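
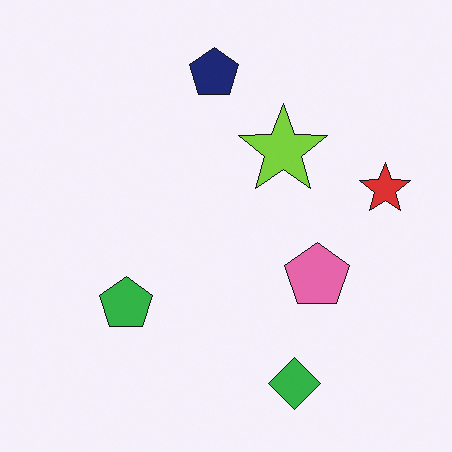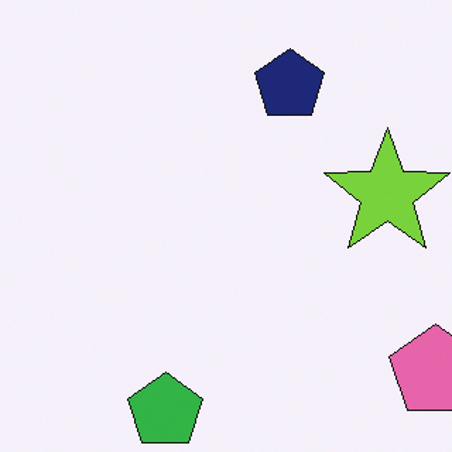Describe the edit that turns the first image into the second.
The second image is the first cropped to a modestly smaller region and rescaled.

The visible shapes are larger and the field of view is narrower; shapes near the original edges may be partly or wholly outside the frame — a crop-and-rescale.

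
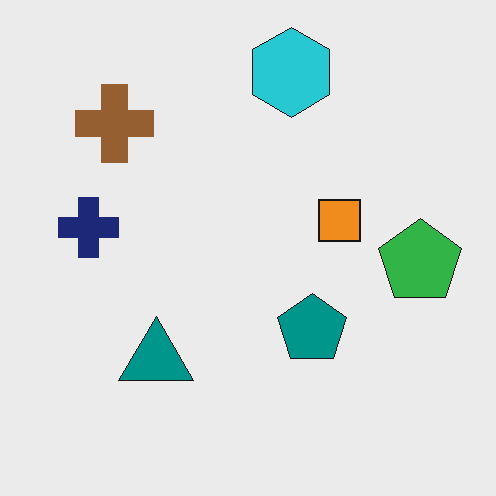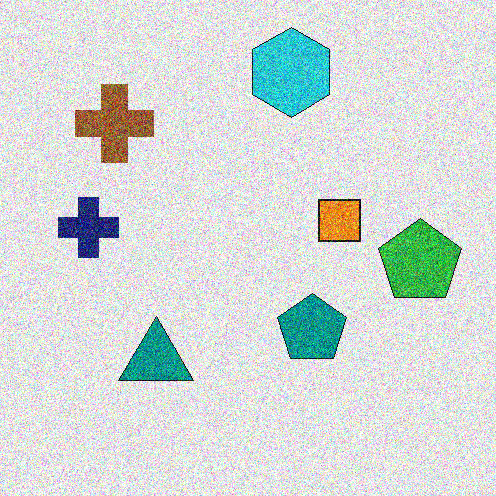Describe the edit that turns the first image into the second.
Degraded with a thick layer of grain.

Random speckle covers the whole image, including the flat background.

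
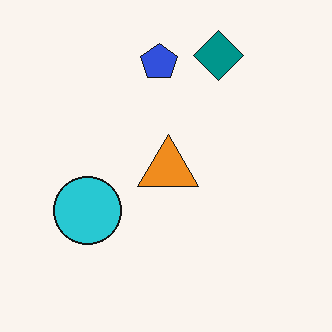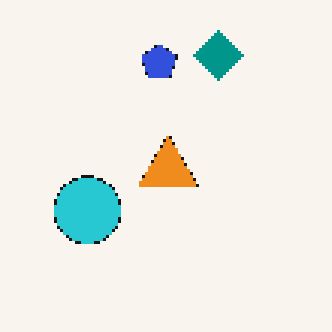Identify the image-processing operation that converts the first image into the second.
The second image is the first mildly pixelated.

Shapes are reduced to large square blocks; fine edges and outlines are lost — a downscale-then-upscale (mosaic) effect.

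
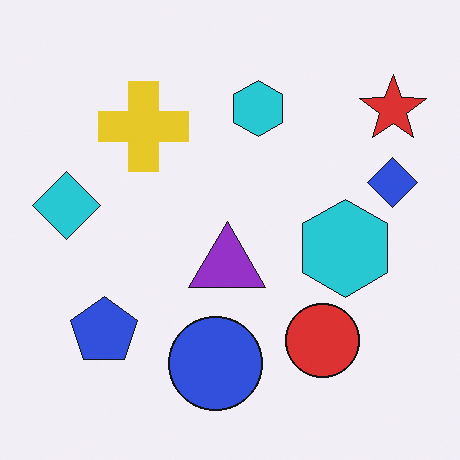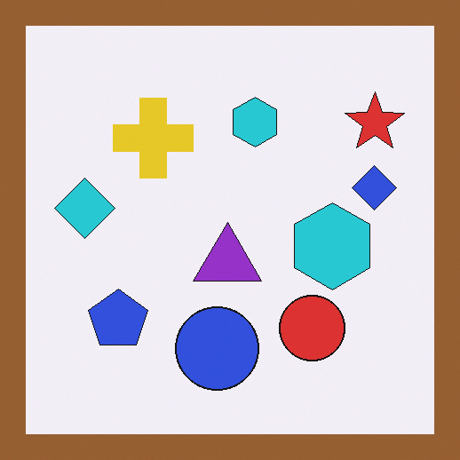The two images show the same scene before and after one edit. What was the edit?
The second image is the first framed with a brown border.

A solid brown frame runs around the edge of the second image, with the content slightly shrunk inside it.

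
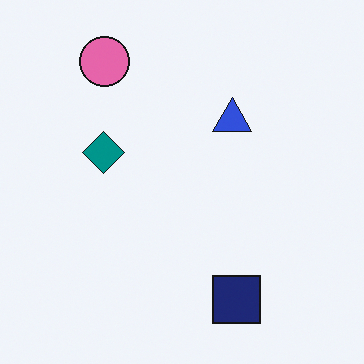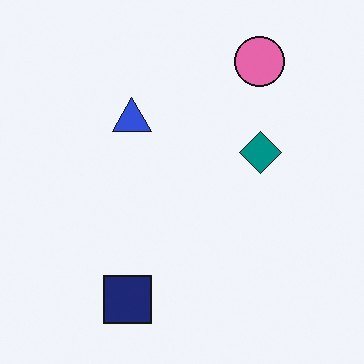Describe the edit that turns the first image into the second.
It was flipped horizontally (left ↔ right).

The teal diamond is in the left of the first image and the right of the second — shapes on opposite sides of the vertical midline have swapped in a mirror flip.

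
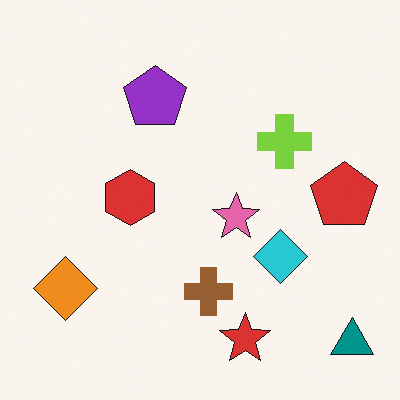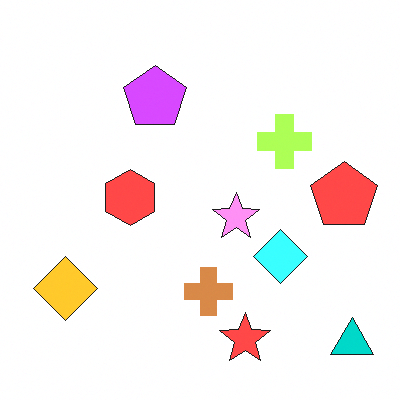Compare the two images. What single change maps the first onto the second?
This is the original image brightened a lot.

Every pixel — background and shapes alike — is uniformly brightened.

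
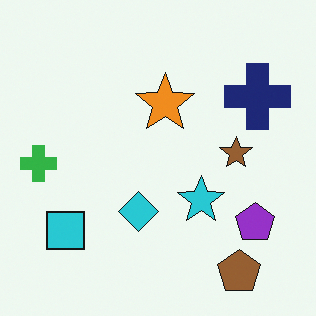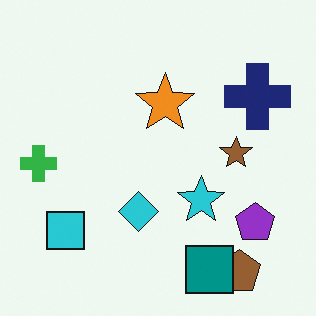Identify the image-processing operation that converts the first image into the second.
The second image is the first overlaid with an additional teal square.

A teal square appears in the second image that is absent from the first.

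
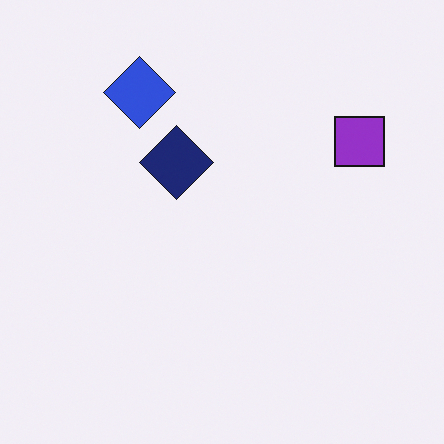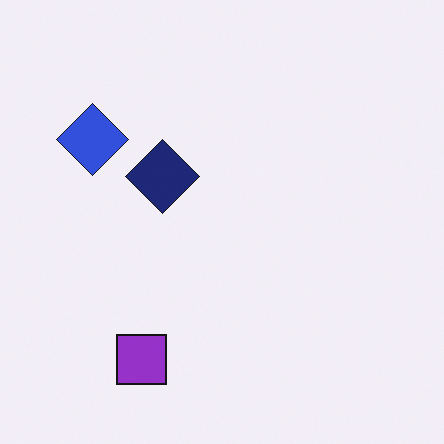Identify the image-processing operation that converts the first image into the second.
The image was transposed (reflected across the top-left ↔ bottom-right diagonal).

Shapes have swapped their row and column positions — what was in the top-right is now in the bottom-left — a diagonal reflection.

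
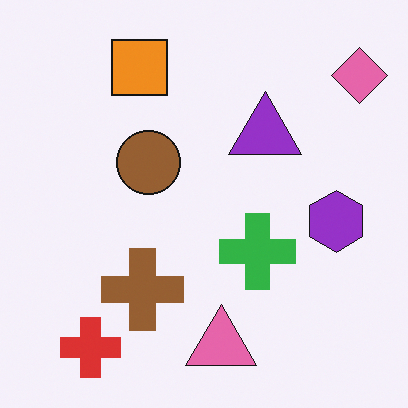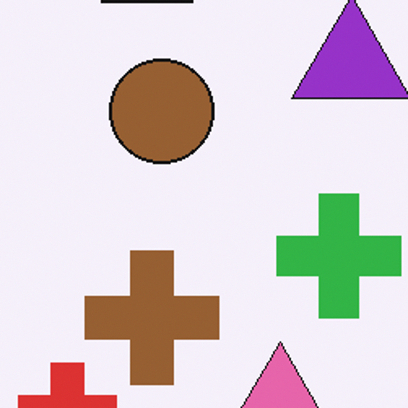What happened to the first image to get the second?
Cropped to a noticeably smaller region and rescaled.

The visible shapes are larger and the field of view is narrower; shapes near the original edges may be partly or wholly outside the frame — a crop-and-rescale.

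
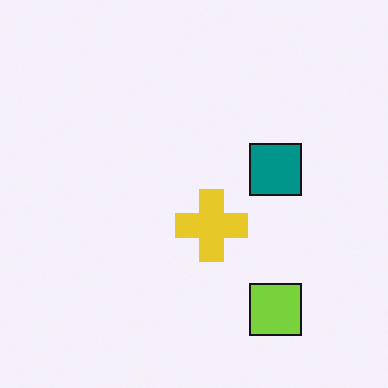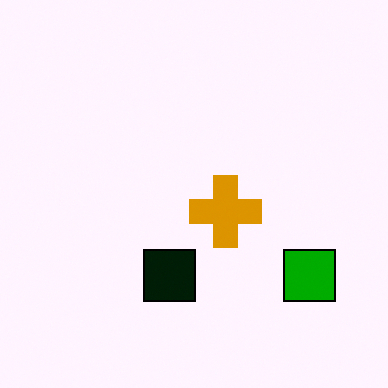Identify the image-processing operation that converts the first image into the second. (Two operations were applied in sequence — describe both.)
Given much higher contrast, then transposed (reflected across the top-left ↔ bottom-right diagonal).

Tones are pushed away from mid-grey across the whole image — a global contrast change. Shapes have swapped their row and column positions — what was in the top-right is now in the bottom-left — a diagonal reflection.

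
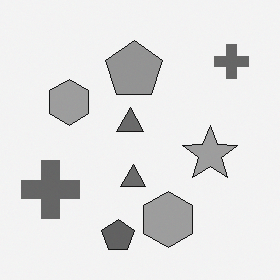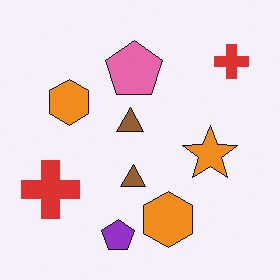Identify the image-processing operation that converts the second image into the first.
The transformation is: converted to grayscale.

All color is removed — every shape is now a shade of grey.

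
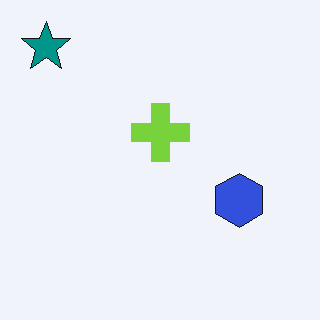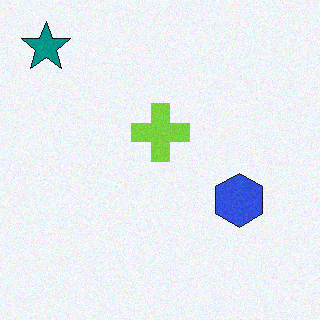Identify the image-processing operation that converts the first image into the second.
The second image is the first degraded with a light layer of grain.

Random speckle covers the whole image, including the flat background.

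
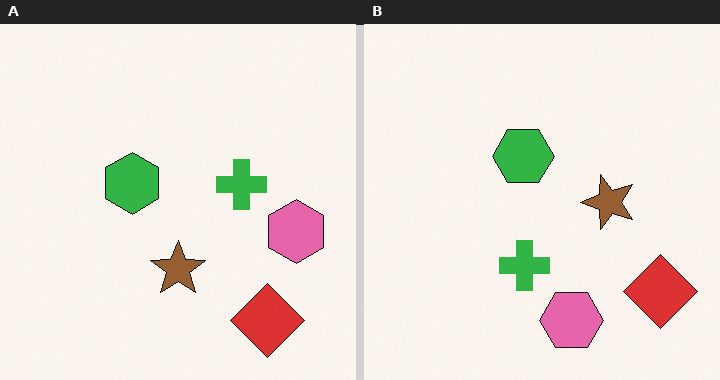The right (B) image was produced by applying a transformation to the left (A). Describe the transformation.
The transformation is: transposed (reflected across the top-left ↔ bottom-right diagonal).

Shapes have swapped their row and column positions — what was in the top-right is now in the bottom-left — a diagonal reflection.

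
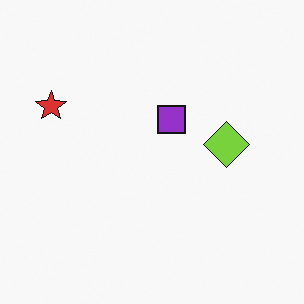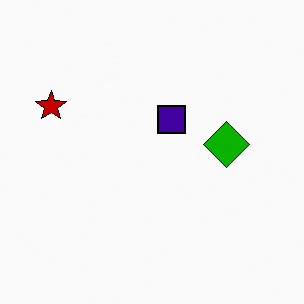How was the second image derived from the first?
The transformation is: boosted in contrast.

Tones are pushed away from mid-grey across the whole image — a global contrast change.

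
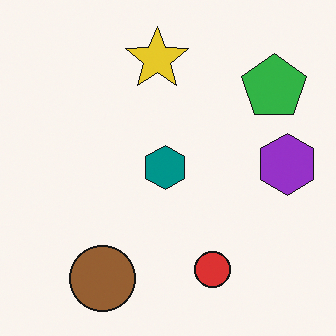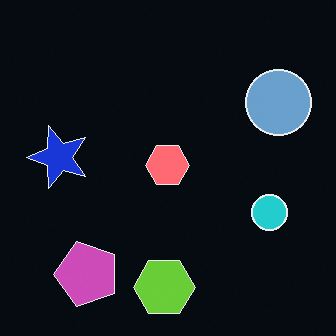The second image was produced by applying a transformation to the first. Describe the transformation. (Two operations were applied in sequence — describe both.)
This is the original image transposed (reflected across the top-left ↔ bottom-right diagonal), then color-inverted (negative).

Shapes have swapped their row and column positions — what was in the top-right is now in the bottom-left — a diagonal reflection. The light background has become dark and every shape's color is its complement — a photographic negative.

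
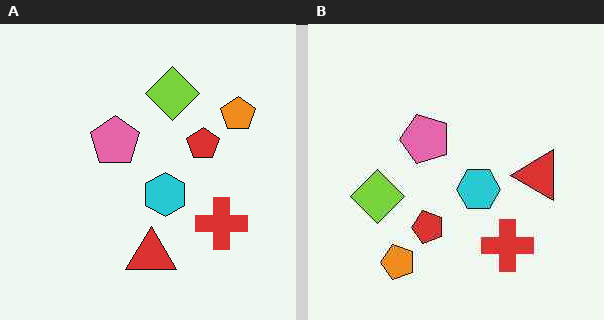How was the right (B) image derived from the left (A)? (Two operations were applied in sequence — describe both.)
The image was transposed (reflected across the top-left ↔ bottom-right diagonal), then given moderate JPEG compression.

Shapes have swapped their row and column positions — what was in the top-right is now in the bottom-left — a diagonal reflection. Blocky 8×8 compression artifacts appear around shape edges and the flat background shows ringing — characteristic JPEG degradation.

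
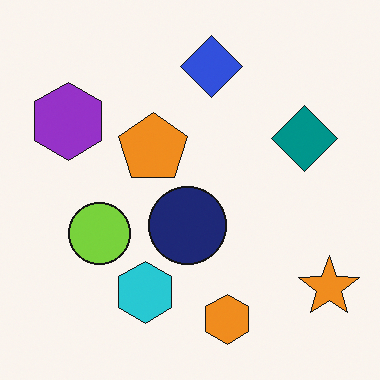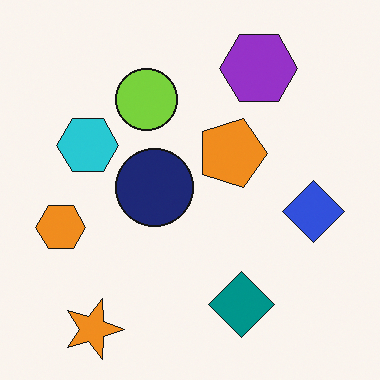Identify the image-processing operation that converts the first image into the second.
This is the original image rotated 90° clockwise.

The orange star sits in the bottom-right of the first image and the bottom-left of the second — consistent with a whole-image 90° clockwise rotation.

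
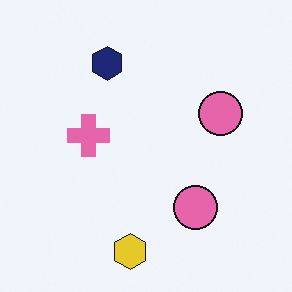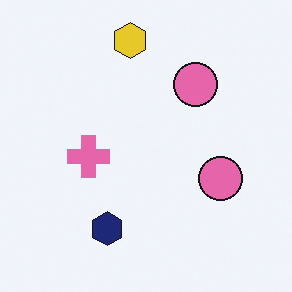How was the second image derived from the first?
The transformation is: flipped vertically (top ↔ bottom).

The yellow hexagon is in the bottom of the first image and the top of the second — shapes on opposite sides of the horizontal midline have swapped in a mirror flip.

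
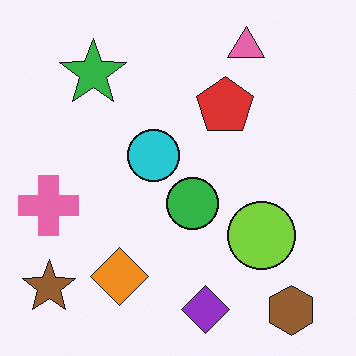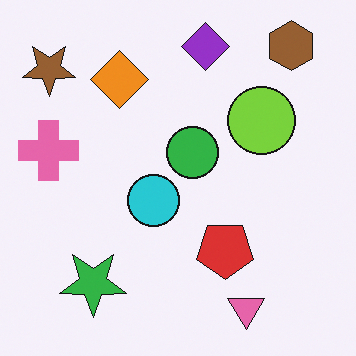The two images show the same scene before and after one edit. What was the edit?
The transformation is: flipped vertically (top ↔ bottom).

The brown hexagon is in the bottom-right of the first image and the top-right of the second — shapes on opposite sides of the horizontal midline have swapped in a mirror flip.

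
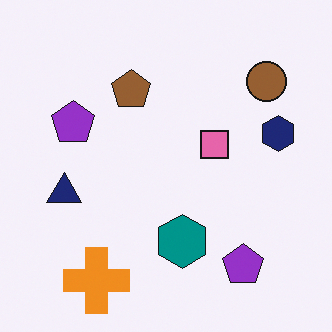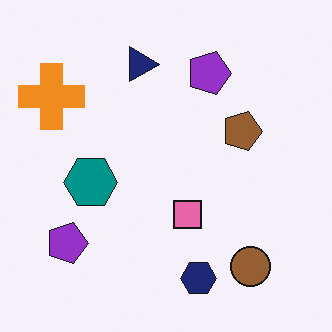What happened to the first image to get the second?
It was rotated 90° clockwise.

The orange cross sits in the bottom-left of the first image and the top-left of the second — consistent with a whole-image 90° clockwise rotation.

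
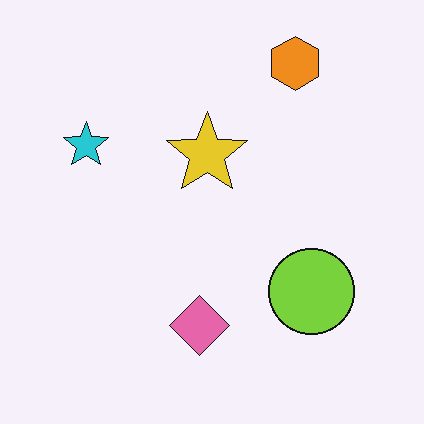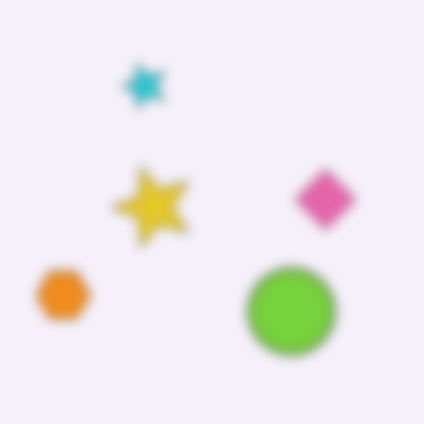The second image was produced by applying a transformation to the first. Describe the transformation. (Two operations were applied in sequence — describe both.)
This is the original image transposed (reflected across the top-left ↔ bottom-right diagonal), then heavily blurred.

Shapes have swapped their row and column positions — what was in the top-right is now in the bottom-left — a diagonal reflection. Shape edges and outlines are uniformly softened across the whole image.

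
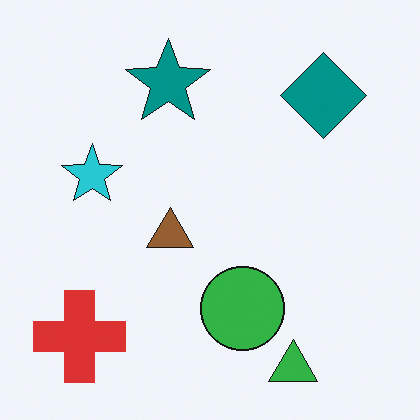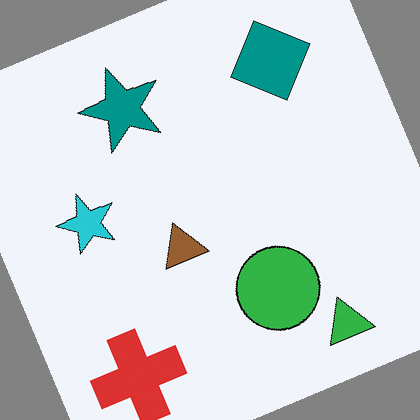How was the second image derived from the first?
The second image is the first rotated counter-clockwise by a clearly visible amount.

Every shape is tilted by the same angle and the image corners show triangular fill wedges — a whole-image rotation by a non-right angle.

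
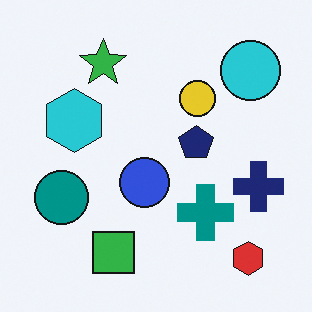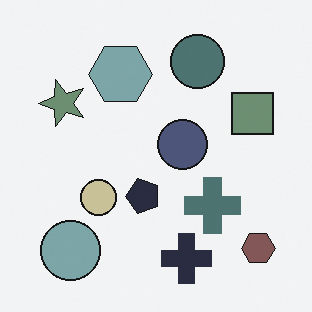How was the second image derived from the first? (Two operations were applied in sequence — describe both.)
It was heavily desaturated, then transposed (reflected across the top-left ↔ bottom-right diagonal).

All colors are more muted and greyish — a global saturation change. Shapes have swapped their row and column positions — what was in the top-right is now in the bottom-left — a diagonal reflection.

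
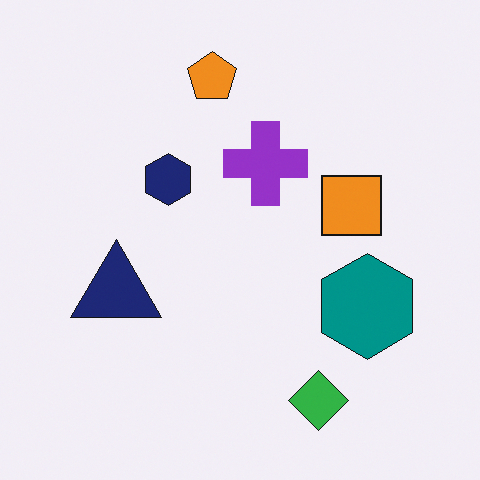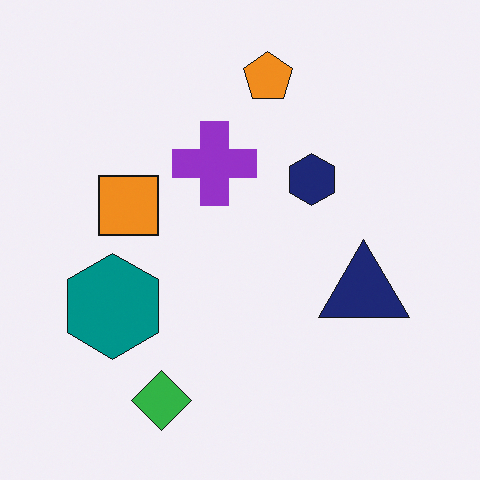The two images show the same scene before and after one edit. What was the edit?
The image was flipped horizontally (left ↔ right).

The teal hexagon is in the right of the first image and the left of the second — shapes on opposite sides of the vertical midline have swapped in a mirror flip.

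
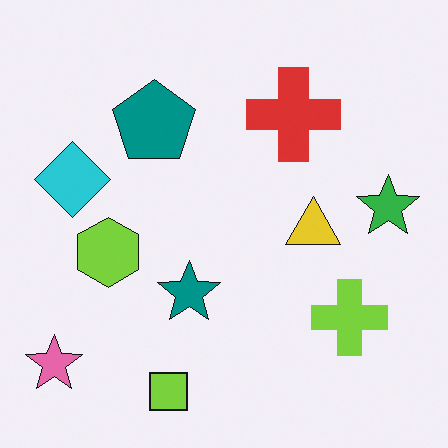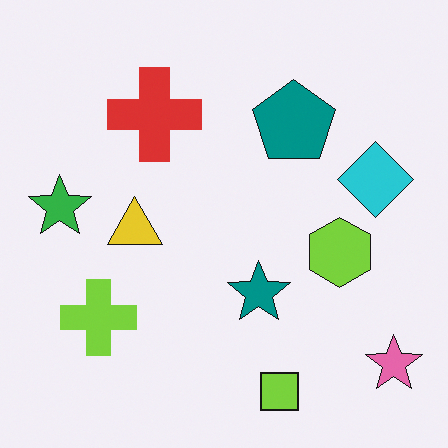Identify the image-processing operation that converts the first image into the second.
The image was flipped horizontally (left ↔ right).

The pink star is in the bottom-left of the first image and the bottom-right of the second — shapes on opposite sides of the vertical midline have swapped in a mirror flip.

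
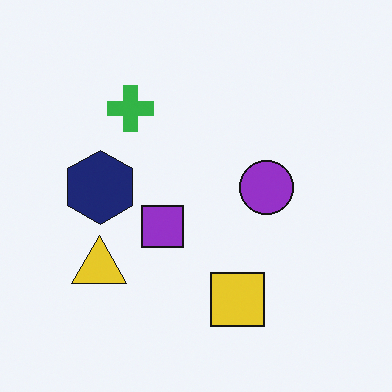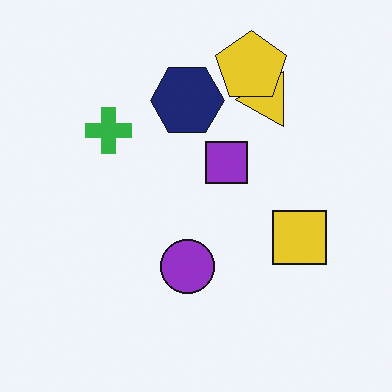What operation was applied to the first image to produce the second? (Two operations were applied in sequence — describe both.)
The second image is the first transposed (reflected across the top-left ↔ bottom-right diagonal), then overlaid with an additional yellow pentagon.

Shapes have swapped their row and column positions — what was in the top-right is now in the bottom-left — a diagonal reflection. A yellow pentagon appears in the second image that is absent from the first.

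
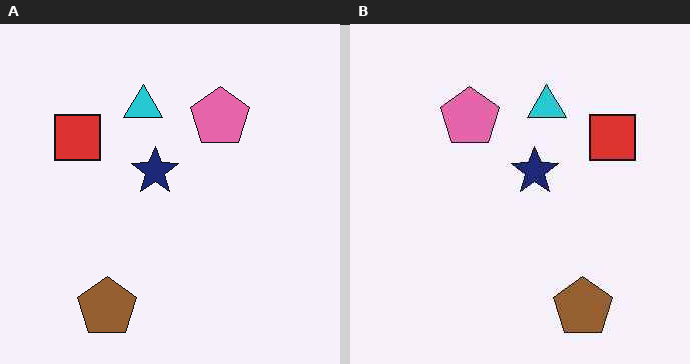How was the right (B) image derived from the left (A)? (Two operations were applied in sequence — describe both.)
This is the original image given moderate JPEG compression, then flipped horizontally (left ↔ right).

Blocky 8×8 compression artifacts appear around shape edges and the flat background shows ringing — characteristic JPEG degradation. The red square is in the top-left of the left (A) image and the top-right of the right (B) — shapes on opposite sides of the vertical midline have swapped in a mirror flip.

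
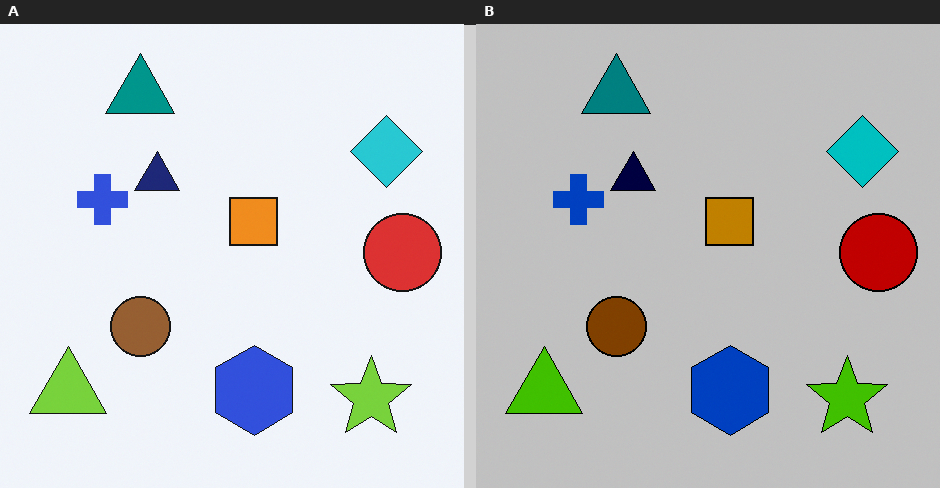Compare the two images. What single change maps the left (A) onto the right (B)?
The right (B) image is the left (A) heavily posterized to just a handful of flat colors.

Each flat color has snapped to a coarser quantized level — most visibly, the near-white background has dropped to a flat grey.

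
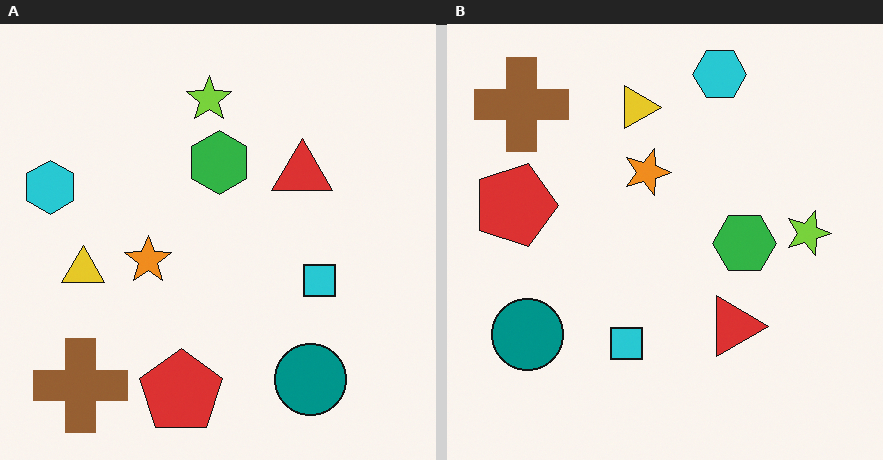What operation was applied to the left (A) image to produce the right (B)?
The image was rotated 90° clockwise.

The brown cross sits in the bottom-left of the left (A) image and the top-left of the right (B) — consistent with a whole-image 90° clockwise rotation.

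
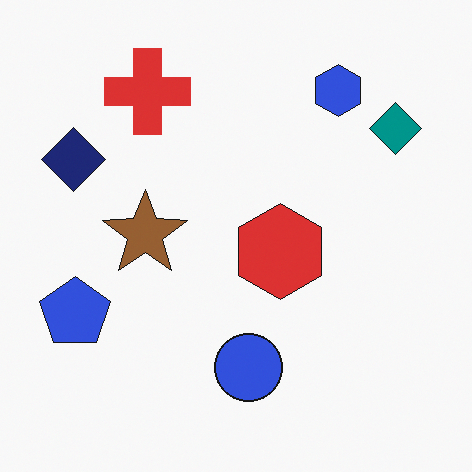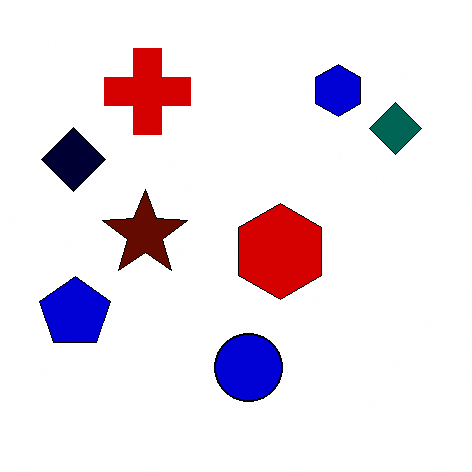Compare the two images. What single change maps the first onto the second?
This is the original image given much higher contrast.

Tones are pushed away from mid-grey across the whole image — a global contrast change.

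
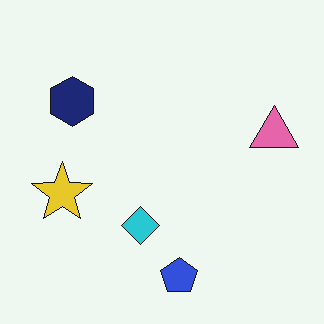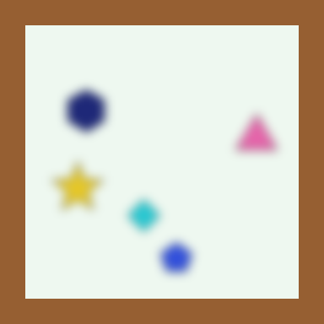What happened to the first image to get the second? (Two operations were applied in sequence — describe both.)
Strongly gaussian-blurred, then framed with a brown border.

Shape edges and outlines are uniformly softened across the whole image. A solid brown frame runs around the edge of the second image, with the content slightly shrunk inside it.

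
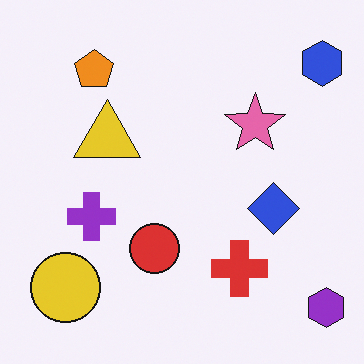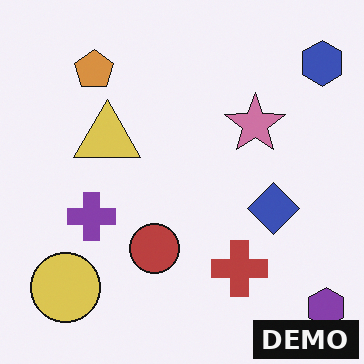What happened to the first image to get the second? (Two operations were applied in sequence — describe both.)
The transformation is: slightly desaturated, then watermarked with the text "DEMO" in the lower-right corner.

All colors are more muted and greyish — a global saturation change. A dark label reading "DEMO" appears in the lower-right corner.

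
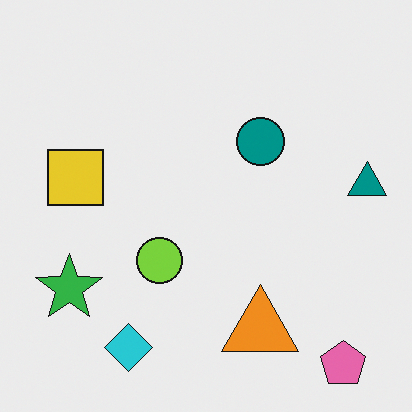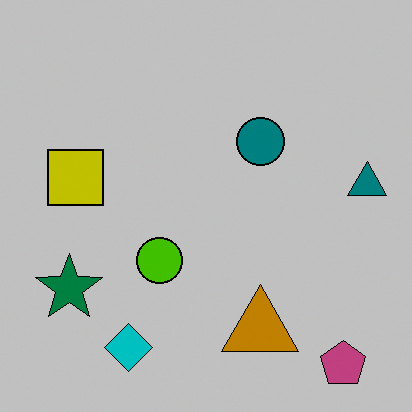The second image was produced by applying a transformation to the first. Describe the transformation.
It was heavily posterized to just a handful of flat colors.

Each flat color has snapped to a coarser quantized level — most visibly, the near-white background has dropped to a flat grey.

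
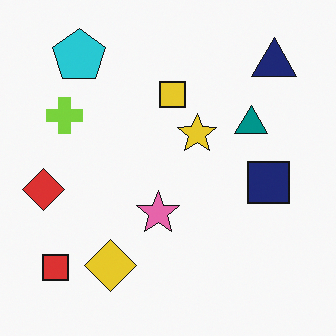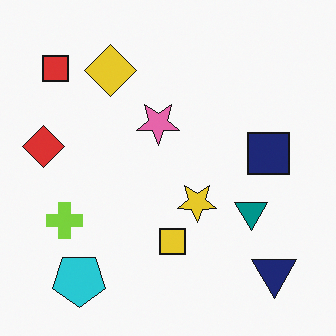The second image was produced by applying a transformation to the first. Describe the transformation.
This is the original image flipped vertically (top ↔ bottom).

The cyan pentagon is in the top-left of the first image and the bottom-left of the second — shapes on opposite sides of the horizontal midline have swapped in a mirror flip.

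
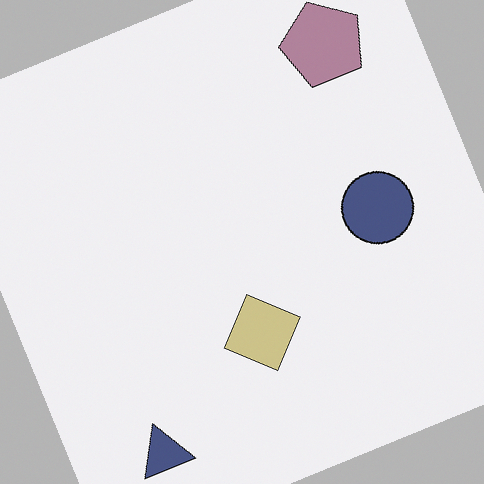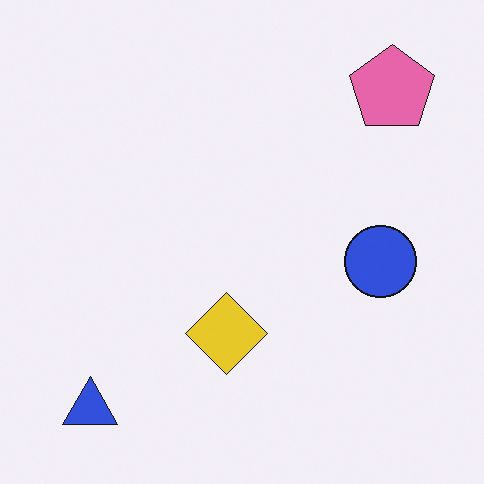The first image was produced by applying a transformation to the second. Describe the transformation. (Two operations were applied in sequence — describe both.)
The first image is the second rotated counter-clockwise by a clearly visible amount, then made much more muted (saturation change).

Every shape is tilted by the same angle and the image corners show triangular fill wedges — a whole-image rotation by a non-right angle. All colors are more muted and greyish — a global saturation change.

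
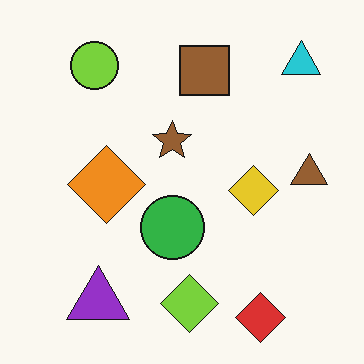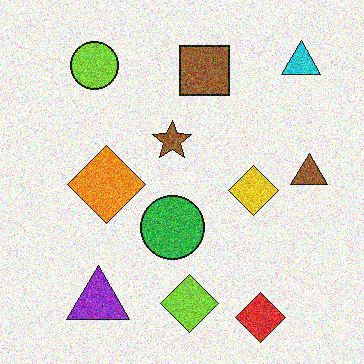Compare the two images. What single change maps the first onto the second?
The image was degraded with strong gaussian noise.

Random speckle covers the whole image, including the flat background.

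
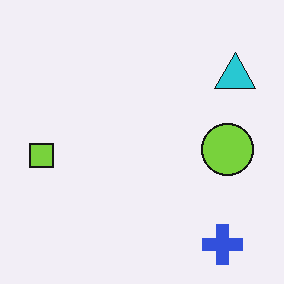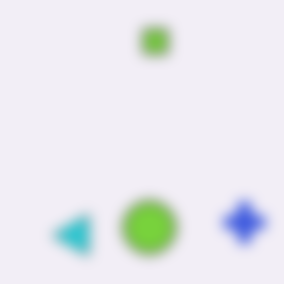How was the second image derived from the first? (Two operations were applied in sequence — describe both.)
It was strongly gaussian-blurred, then transposed (reflected across the top-left ↔ bottom-right diagonal).

Shape edges and outlines are uniformly softened across the whole image. Shapes have swapped their row and column positions — what was in the top-right is now in the bottom-left — a diagonal reflection.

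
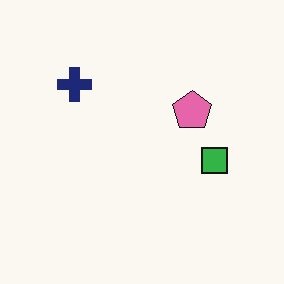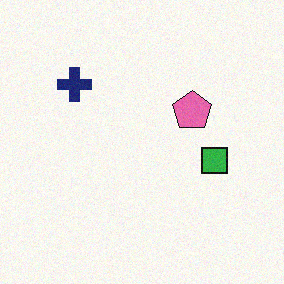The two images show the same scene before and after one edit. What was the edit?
Degraded with subtle gaussian noise.

Random speckle covers the whole image, including the flat background.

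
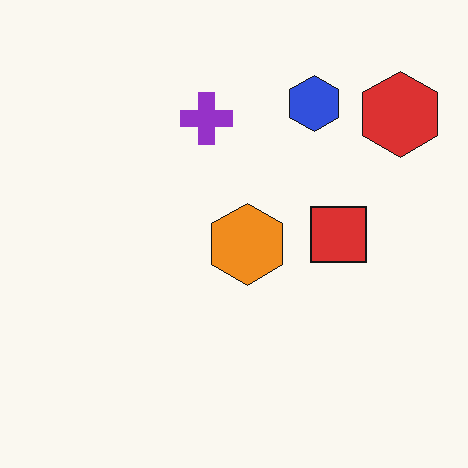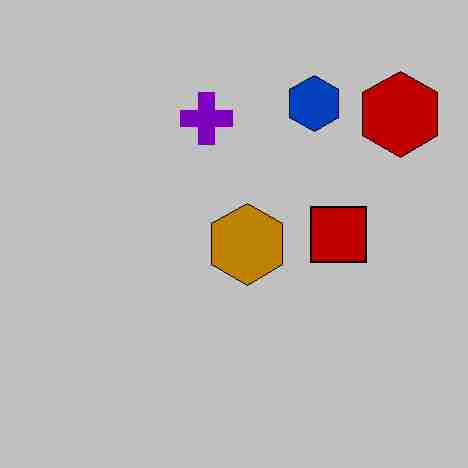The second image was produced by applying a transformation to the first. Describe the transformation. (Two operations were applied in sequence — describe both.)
It was aggressively posterized, then degraded with heavy JPEG compression.

Each flat color has snapped to a coarser quantized level — most visibly, the near-white background has dropped to a flat grey. Blocky 8×8 compression artifacts appear around shape edges and the flat background shows ringing — characteristic JPEG degradation.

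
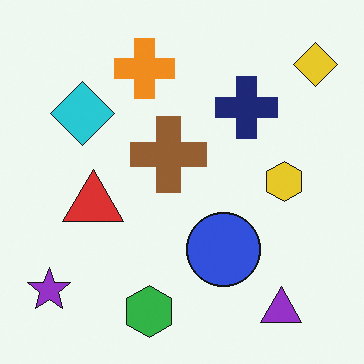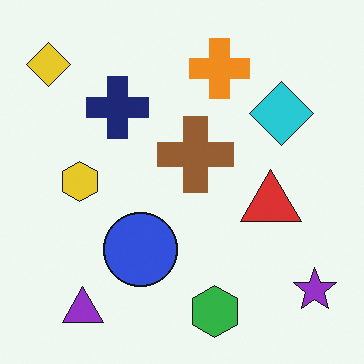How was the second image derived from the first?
This is the original image flipped horizontally (left ↔ right).

The purple star is in the bottom-left of the first image and the bottom-right of the second — shapes on opposite sides of the vertical midline have swapped in a mirror flip.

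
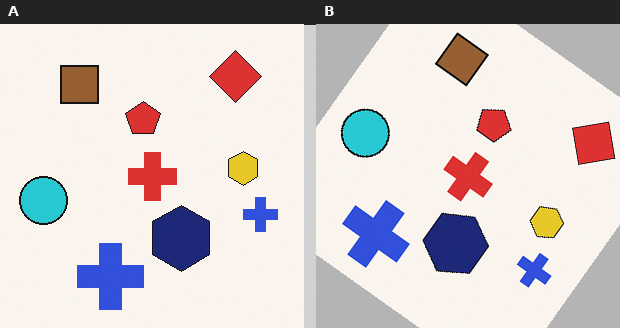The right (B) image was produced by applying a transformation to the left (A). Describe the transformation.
Rotated clockwise by a large amount — several tens of degrees.

Every shape is tilted by the same angle and the image corners show triangular fill wedges — a whole-image rotation by a non-right angle.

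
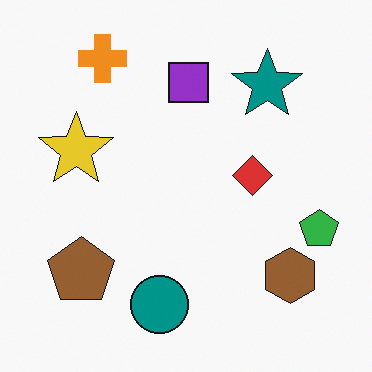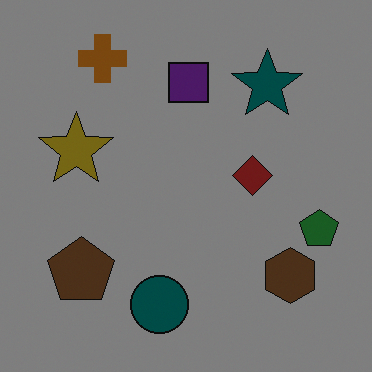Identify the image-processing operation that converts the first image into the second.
It was darkened a lot.

Every pixel — background and shapes alike — is uniformly darkened.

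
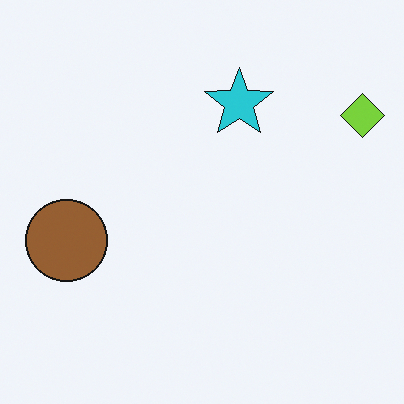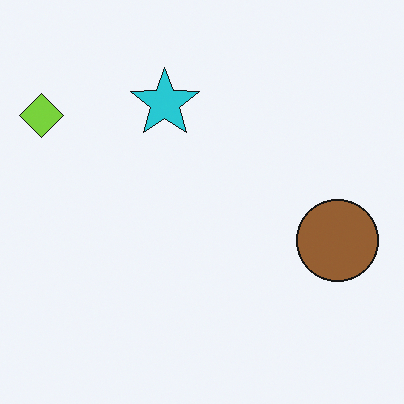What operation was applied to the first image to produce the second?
This is the original image flipped horizontally (left ↔ right).

The lime diamond is in the top-right of the first image and the top-left of the second — shapes on opposite sides of the vertical midline have swapped in a mirror flip.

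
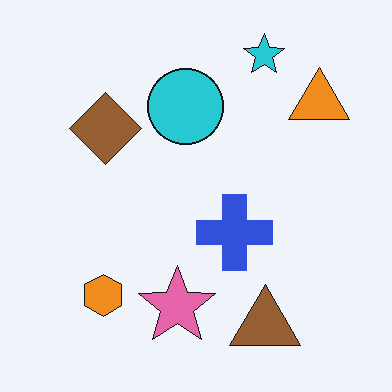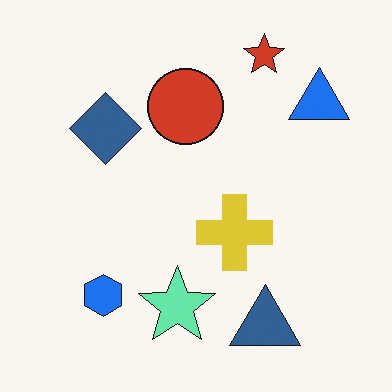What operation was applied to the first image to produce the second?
The transformation is: hue-shifted through roughly half the color wheel.

Every shape's color has rotated by the same amount around the hue wheel — a uniform hue shift.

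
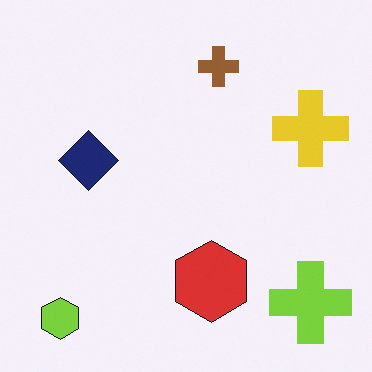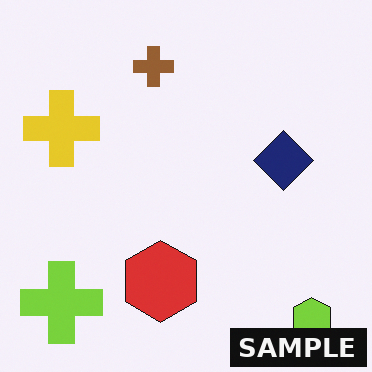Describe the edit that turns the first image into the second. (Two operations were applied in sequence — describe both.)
This is the original image flipped horizontally (left ↔ right), then watermarked with the text "SAMPLE" in the lower-right corner.

The lime hexagon is in the bottom-left of the first image and the bottom-right of the second — shapes on opposite sides of the vertical midline have swapped in a mirror flip. A dark label reading "SAMPLE" appears in the lower-right corner.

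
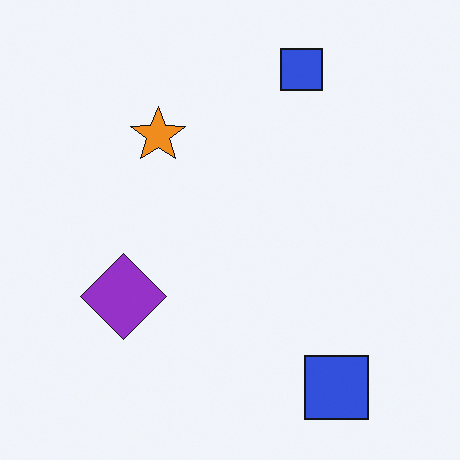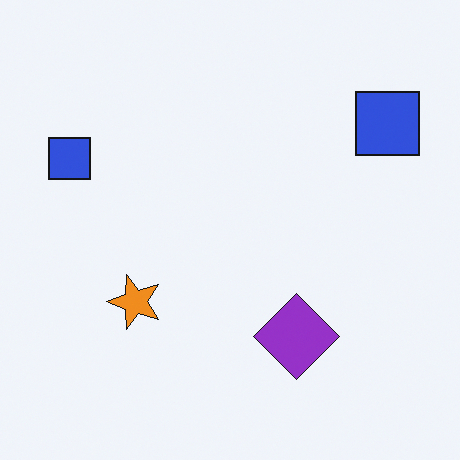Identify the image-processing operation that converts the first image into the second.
The image was rotated 90° counter-clockwise.

The purple diamond sits in the left of the first image and the bottom of the second — consistent with a whole-image 90° counter-clockwise rotation.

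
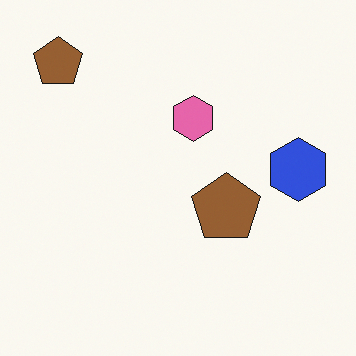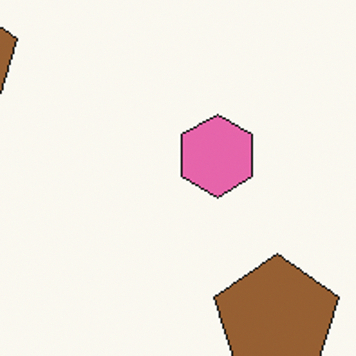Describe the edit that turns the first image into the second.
The image was cropped to a noticeably smaller region and rescaled.

The visible shapes are larger and the field of view is narrower; shapes near the original edges may be partly or wholly outside the frame — a crop-and-rescale.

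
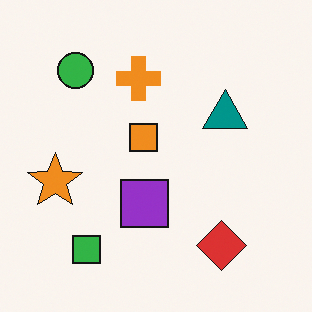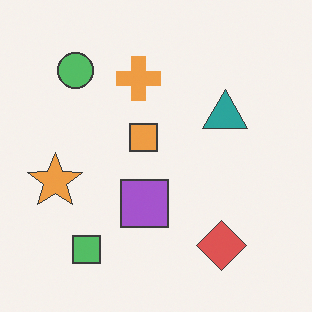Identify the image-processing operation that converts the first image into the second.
It was given slightly reduced contrast.

Tones are pushed toward mid-grey across the whole image — a global contrast change.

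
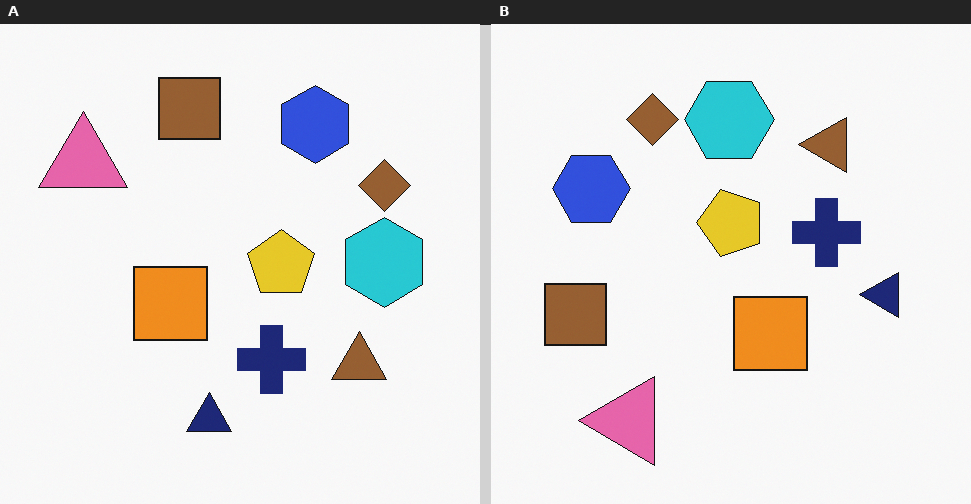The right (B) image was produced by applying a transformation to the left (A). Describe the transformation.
This is the original image rotated 90° counter-clockwise.

The pink triangle sits in the top-left of the left (A) image and the bottom-left of the right (B) — consistent with a whole-image 90° counter-clockwise rotation.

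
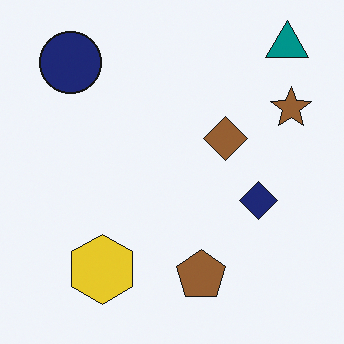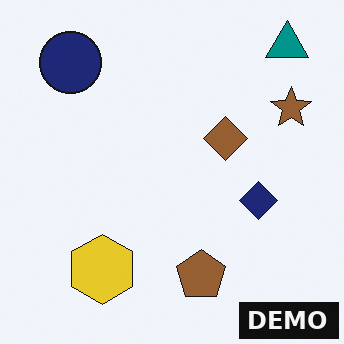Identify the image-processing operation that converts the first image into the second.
The second image is the first watermarked with the text "DEMO" in the lower-right corner.

A dark label reading "DEMO" appears in the lower-right corner.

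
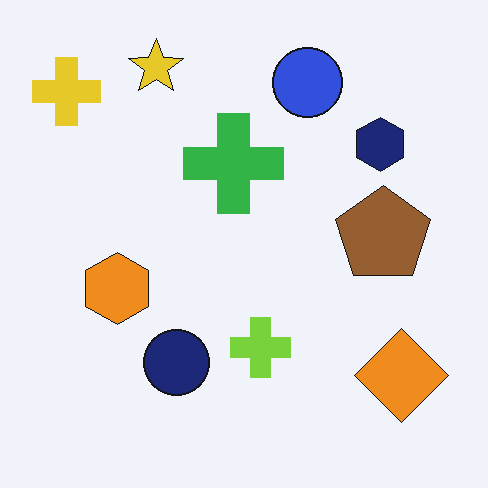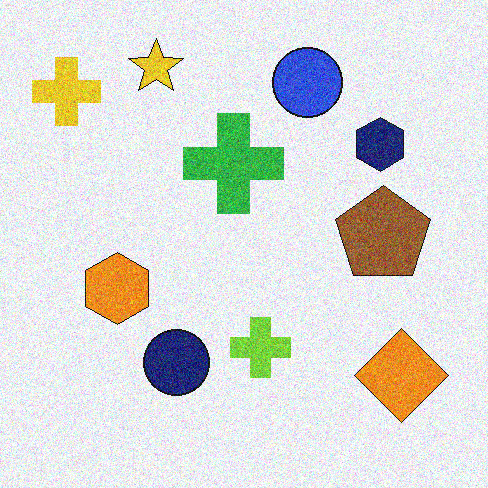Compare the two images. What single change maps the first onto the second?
It was degraded with moderate additive noise.

Random speckle covers the whole image, including the flat background.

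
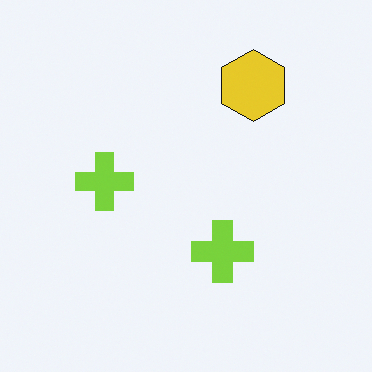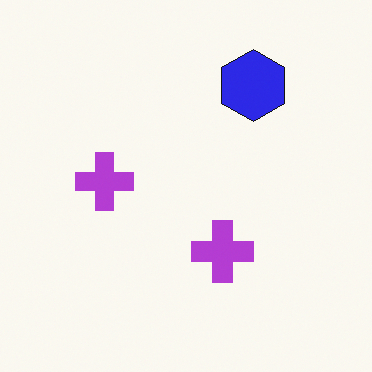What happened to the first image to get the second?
The second image is the first hue-shifted through roughly half the color wheel.

Every shape's color has rotated by the same amount around the hue wheel — a uniform hue shift.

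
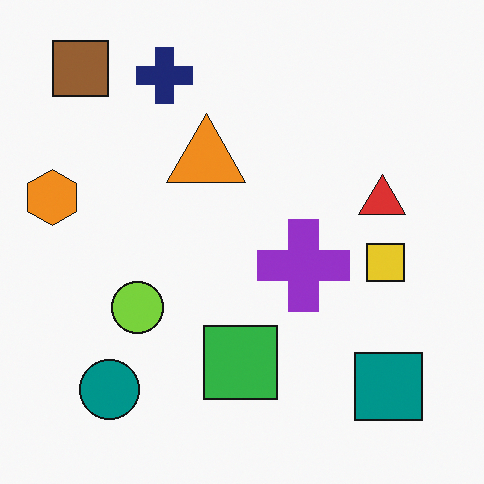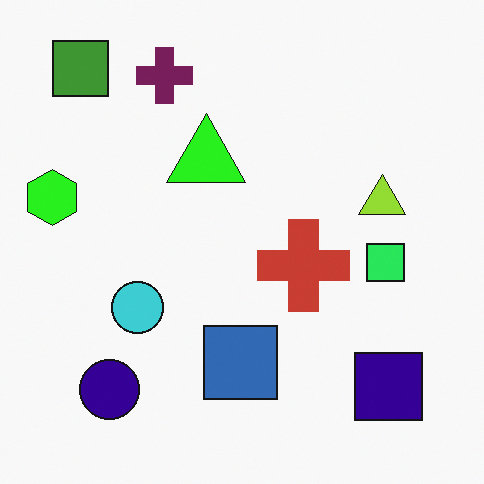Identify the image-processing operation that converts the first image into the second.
The second image is the first hue-shifted through roughly a third of the color wheel.

Every shape's color has rotated by the same amount around the hue wheel — a uniform hue shift.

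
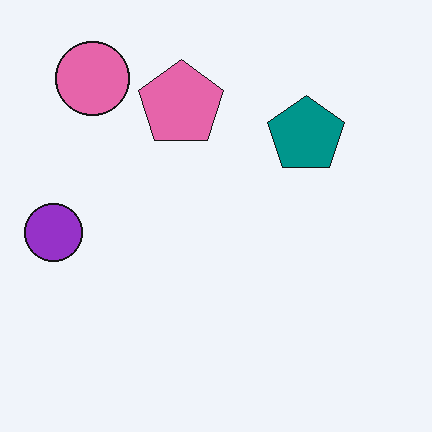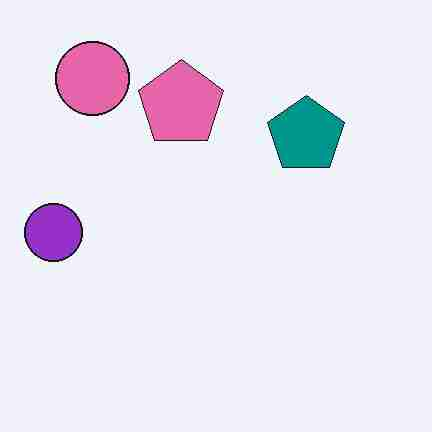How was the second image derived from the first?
The image was heavily JPEG-compressed with obvious blocking artifacts.

Blocky 8×8 compression artifacts appear around shape edges and the flat background shows ringing — characteristic JPEG degradation.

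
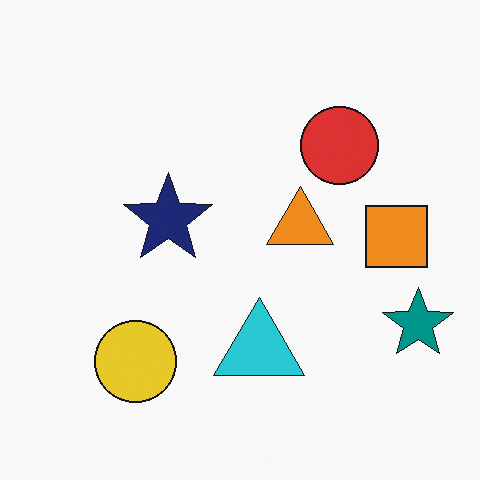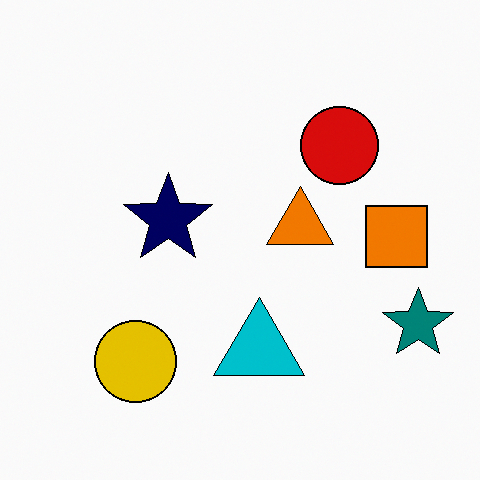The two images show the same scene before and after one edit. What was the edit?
The image was given slightly increased contrast.

Tones are pushed away from mid-grey across the whole image — a global contrast change.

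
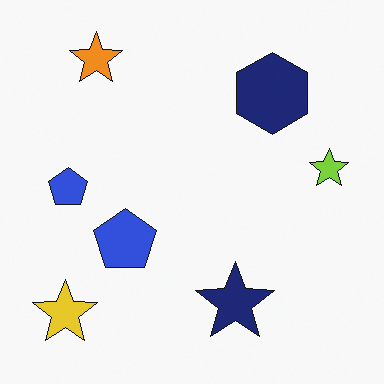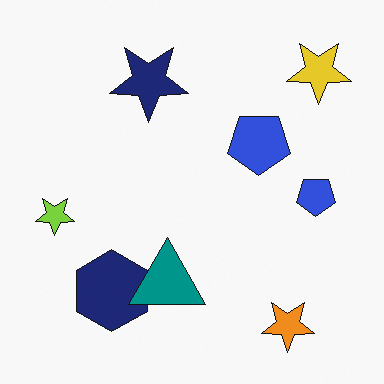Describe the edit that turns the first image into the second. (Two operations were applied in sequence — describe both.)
Rotated 180°, then overlaid with an additional teal triangle.

The yellow star sits in the bottom-left of the first image and the top-right of the second — consistent with a whole-image 180° rotation. A teal triangle appears in the second image that is absent from the first.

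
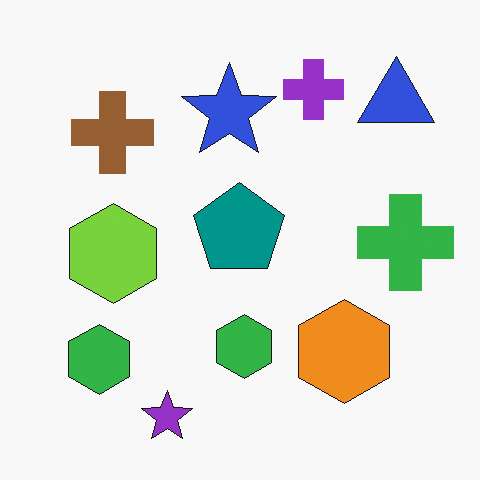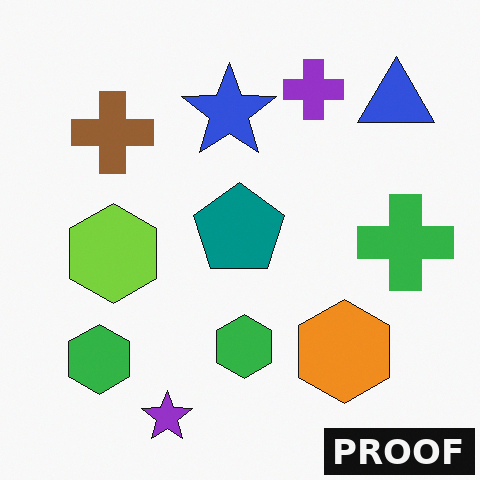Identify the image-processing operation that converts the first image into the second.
Watermarked with the text "PROOF" in the lower-right corner.

A dark label reading "PROOF" appears in the lower-right corner.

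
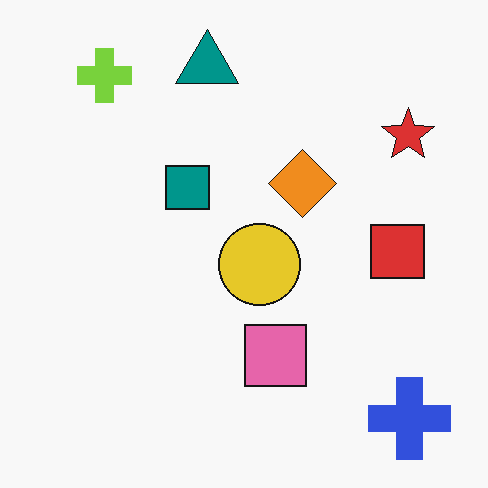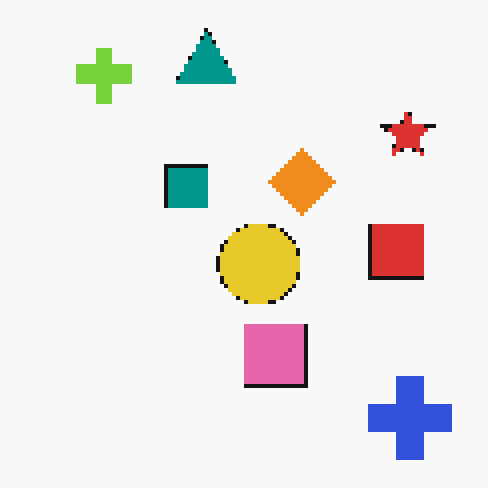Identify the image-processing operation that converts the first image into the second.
It was lightly pixelated (a mild mosaic effect).

Shapes are reduced to large square blocks; fine edges and outlines are lost — a downscale-then-upscale (mosaic) effect.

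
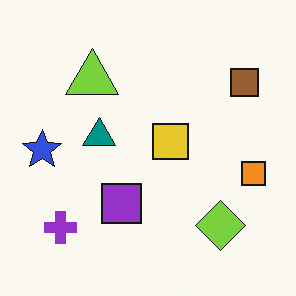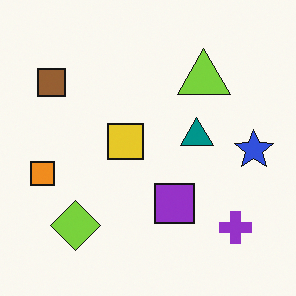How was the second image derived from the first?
Flipped horizontally (left ↔ right).

The blue star is in the left of the first image and the right of the second — shapes on opposite sides of the vertical midline have swapped in a mirror flip.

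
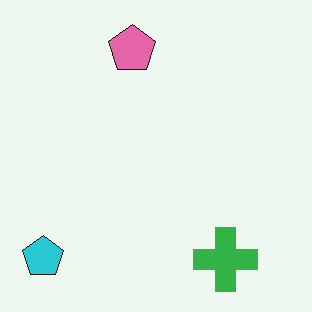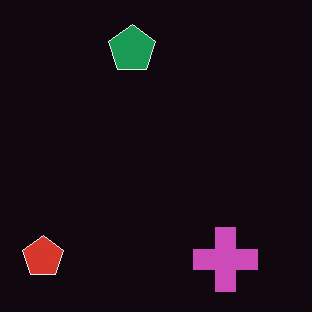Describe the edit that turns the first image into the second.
The image was color-inverted (negative).

The light background has become dark and every shape's color is its complement — a photographic negative.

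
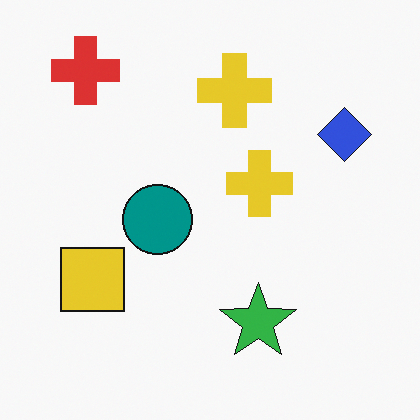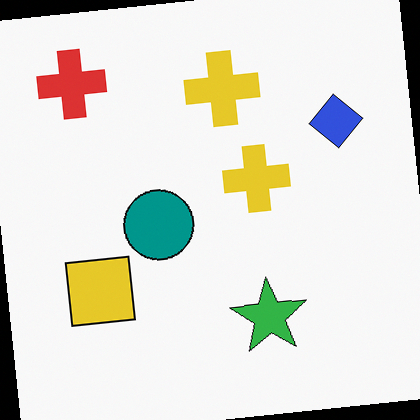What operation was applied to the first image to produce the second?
It was rotated counter-clockwise by a few degrees.

Every shape is tilted by the same angle and the image corners show triangular fill wedges — a whole-image rotation by a non-right angle.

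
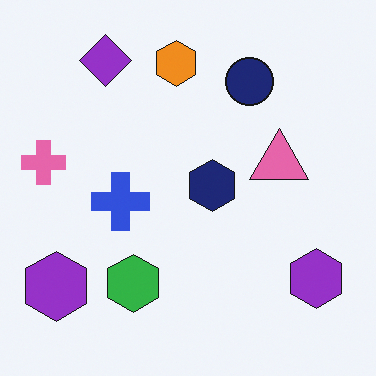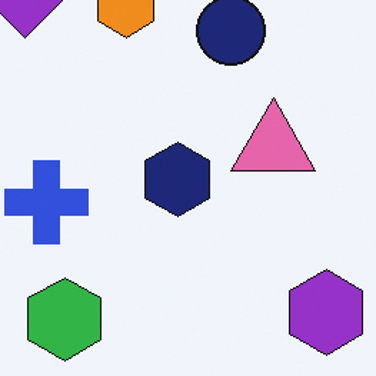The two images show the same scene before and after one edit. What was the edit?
Cropped to a modestly smaller region and rescaled.

The visible shapes are larger and the field of view is narrower; shapes near the original edges may be partly or wholly outside the frame — a crop-and-rescale.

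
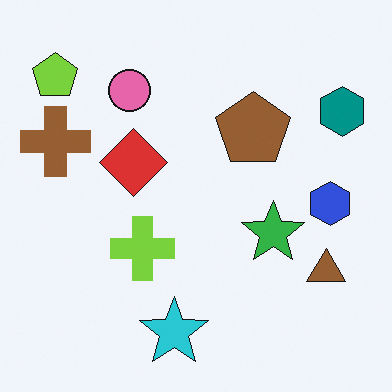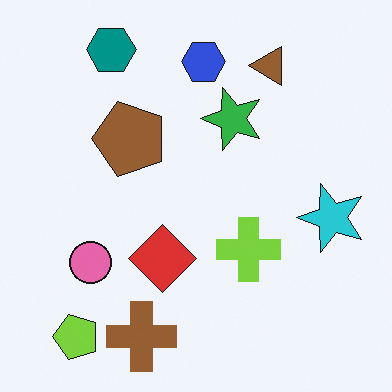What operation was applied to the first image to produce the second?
The image was rotated 90° counter-clockwise.

The lime pentagon sits in the top-left of the first image and the bottom-left of the second — consistent with a whole-image 90° counter-clockwise rotation.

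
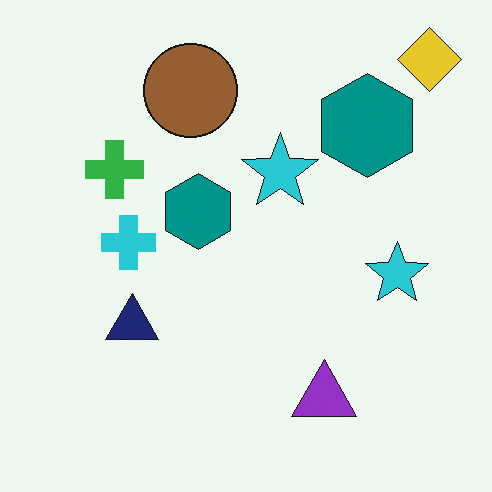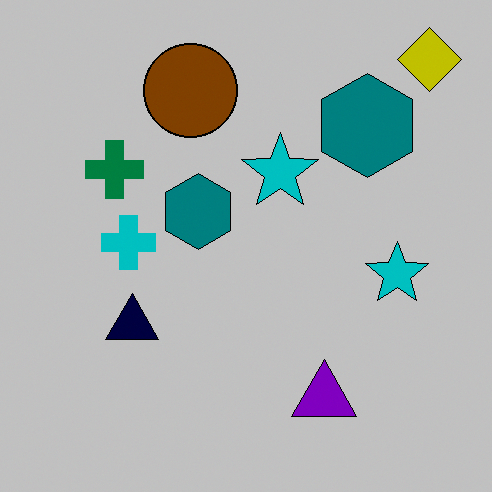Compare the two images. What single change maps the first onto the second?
Heavily posterized to just a handful of flat colors.

Each flat color has snapped to a coarser quantized level — most visibly, the near-white background has dropped to a flat grey.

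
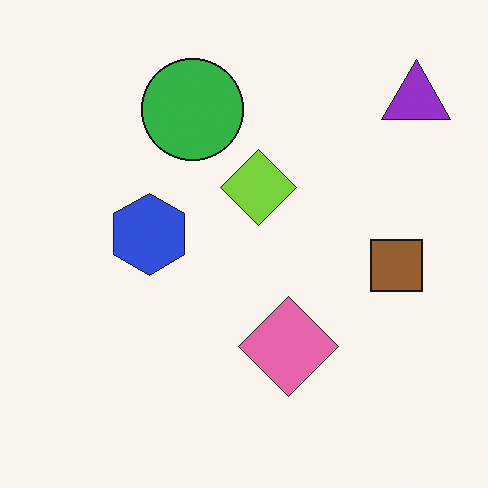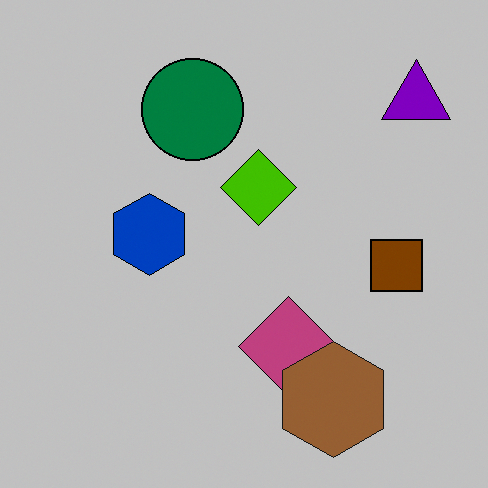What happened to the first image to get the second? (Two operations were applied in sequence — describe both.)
The transformation is: aggressively posterized, then overlaid with an additional brown hexagon.

Each flat color has snapped to a coarser quantized level — most visibly, the near-white background has dropped to a flat grey. A brown hexagon appears in the second image that is absent from the first.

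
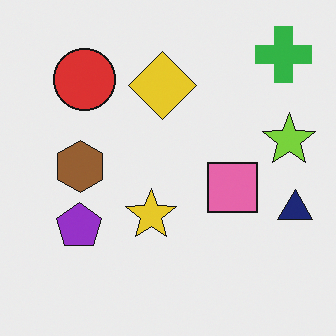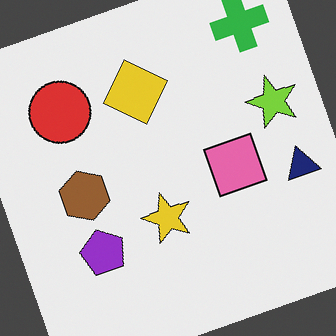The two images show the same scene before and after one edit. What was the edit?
The second image is the first rotated counter-clockwise by a clearly visible amount.

Every shape is tilted by the same angle and the image corners show triangular fill wedges — a whole-image rotation by a non-right angle.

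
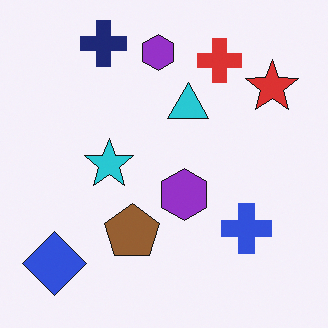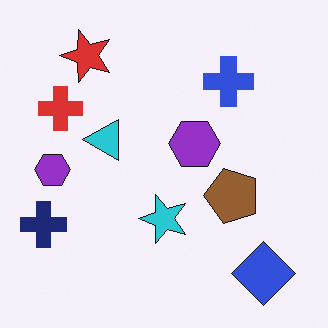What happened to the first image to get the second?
It was rotated 90° counter-clockwise.

The blue diamond sits in the bottom-left of the first image and the bottom-right of the second — consistent with a whole-image 90° counter-clockwise rotation.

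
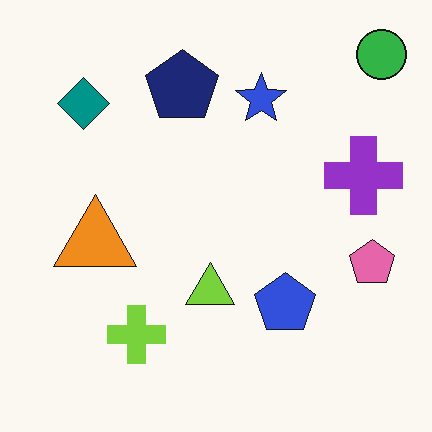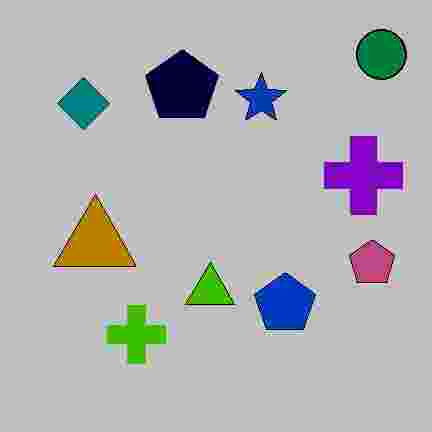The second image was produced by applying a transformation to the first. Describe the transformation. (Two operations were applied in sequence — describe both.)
This is the original image heavily posterized to just a handful of flat colors, then heavily JPEG-compressed with obvious blocking artifacts.

Each flat color has snapped to a coarser quantized level — most visibly, the near-white background has dropped to a flat grey. Blocky 8×8 compression artifacts appear around shape edges and the flat background shows ringing — characteristic JPEG degradation.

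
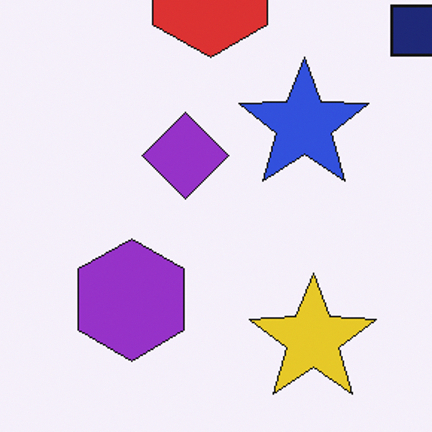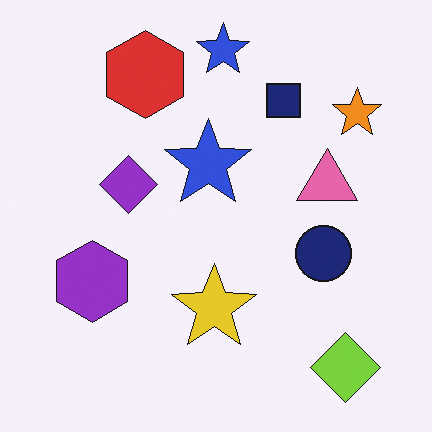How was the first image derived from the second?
This is the original image cropped to a modestly smaller region and rescaled.

The visible shapes are larger and the field of view is narrower; shapes near the original edges may be partly or wholly outside the frame — a crop-and-rescale.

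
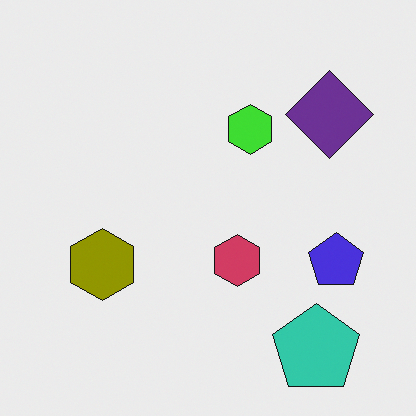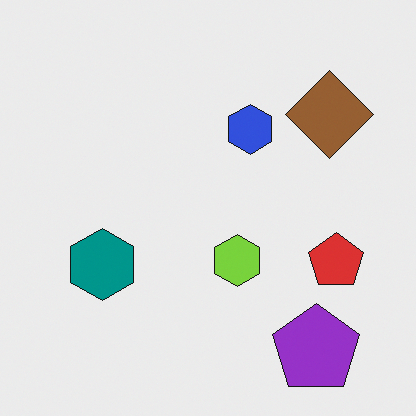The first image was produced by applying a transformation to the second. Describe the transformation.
The first image is the second hue-shifted by a large amount.

Every shape's color has rotated by the same amount around the hue wheel — a uniform hue shift.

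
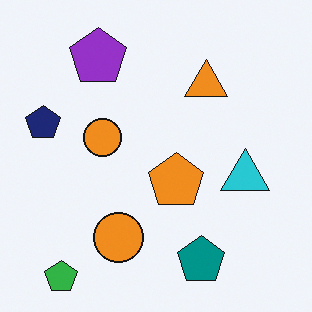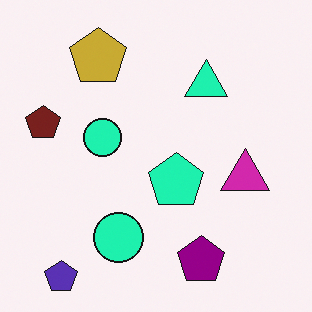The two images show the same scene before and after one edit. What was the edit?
This is the original image hue-shifted noticeably.

Every shape's color has rotated by the same amount around the hue wheel — a uniform hue shift.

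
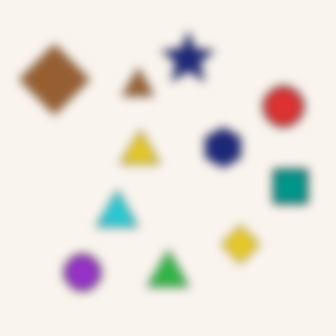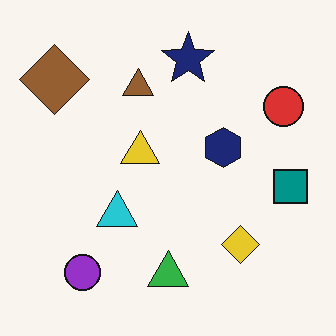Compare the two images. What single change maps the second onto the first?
The transformation is: strongly gaussian-blurred.

Shape edges and outlines are uniformly softened across the whole image.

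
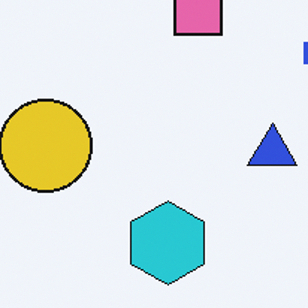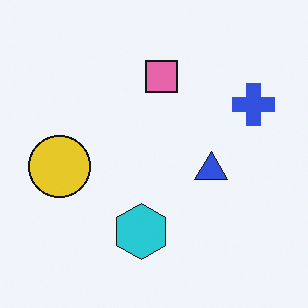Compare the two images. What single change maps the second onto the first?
This is the original image cropped to a modestly smaller region and rescaled.

The visible shapes are larger and the field of view is narrower; shapes near the original edges may be partly or wholly outside the frame — a crop-and-rescale.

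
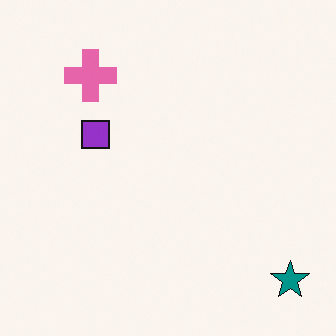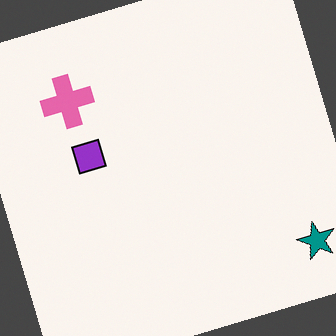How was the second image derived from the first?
This is the original image rotated counter-clockwise by a clearly visible amount.

Every shape is tilted by the same angle and the image corners show triangular fill wedges — a whole-image rotation by a non-right angle.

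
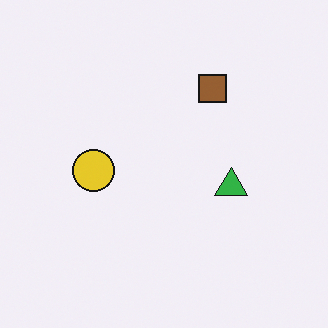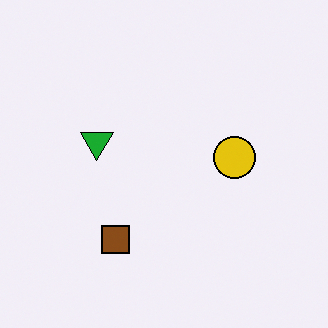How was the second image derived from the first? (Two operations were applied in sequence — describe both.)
The second image is the first given slightly increased contrast, then rotated 180°.

Tones are pushed away from mid-grey across the whole image — a global contrast change. The brown square sits in the top of the first image and the bottom of the second — consistent with a whole-image 180° rotation.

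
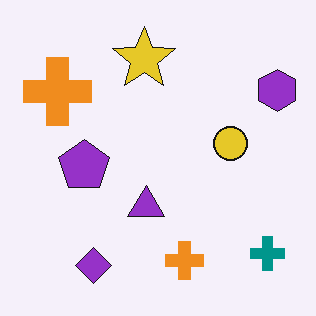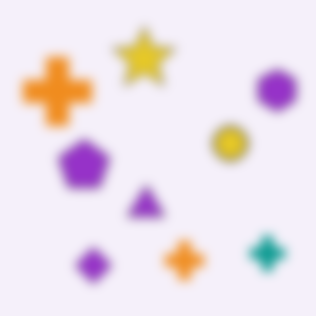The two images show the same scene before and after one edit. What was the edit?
This is the original image strongly gaussian-blurred.

Shape edges and outlines are uniformly softened across the whole image.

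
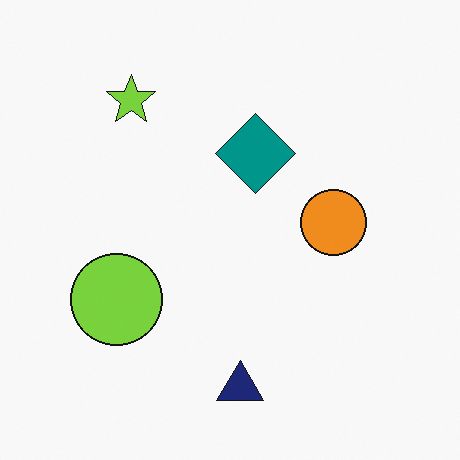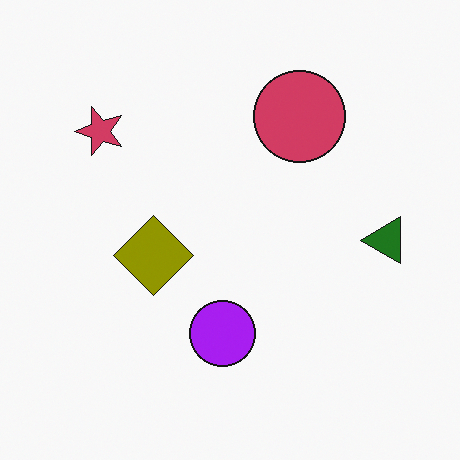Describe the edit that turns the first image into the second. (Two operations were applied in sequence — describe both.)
The second image is the first hue-shifted through roughly half the color wheel, then transposed (reflected across the top-left ↔ bottom-right diagonal).

Every shape's color has rotated by the same amount around the hue wheel — a uniform hue shift. Shapes have swapped their row and column positions — what was in the top-right is now in the bottom-left — a diagonal reflection.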